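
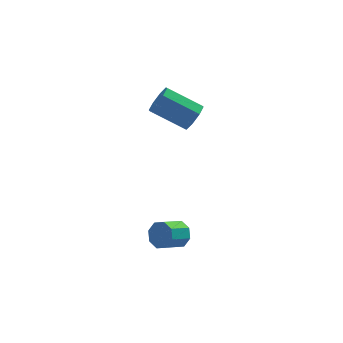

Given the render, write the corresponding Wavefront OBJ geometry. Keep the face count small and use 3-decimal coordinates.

v -2.587 -3.622 -2.473
v -2.352 -3.281 -1.788
v -3.338 -3.898 -1.143
v -3.573 -4.238 -1.827
v -2.762 -2.941 -2.09
v -3.748 -3.558 -1.445
v -3.069 -3 -2.616
v -4.055 -3.616 -1.971
v -3.094 -3.423 -3.058
v -4.081 -4.039 -2.413
v -2.822 -3.962 -3.157
v -3.808 -4.579 -2.512
v -2.412 -4.302 -2.855
v -3.398 -4.919 -2.21
v -2.105 -4.244 -2.329
v -3.091 -4.86 -1.684
v -2.079 -3.821 -1.887
v -3.066 -4.437 -1.242
v -0.799 1.795 1.821
v -0.317 1.845 2.567
v -2.039 2.636 3.626
v -2.521 2.585 2.879
v -0.283 2.415 2.196
v -2.005 3.206 3.255
v -0.552 2.622 1.605
v -2.273 3.413 2.664
v -0.965 2.344 1.141
v -2.687 3.135 2.199
v -1.281 1.744 1.074
v -3.003 2.535 2.133
v -1.315 1.174 1.445
v -3.037 1.965 2.504
v -1.047 0.967 2.036
v -2.768 1.758 3.095
v -0.633 1.245 2.501
v -2.355 2.036 3.559
f 2 1 5
f 2 5 3
f 3 5 6
f 3 6 4
f 5 1 7
f 5 7 6
f 6 7 8
f 6 8 4
f 7 1 9
f 7 9 8
f 8 9 10
f 8 10 4
f 9 1 11
f 9 11 10
f 10 11 12
f 10 12 4
f 11 1 13
f 11 13 12
f 12 13 14
f 12 14 4
f 13 1 15
f 13 15 14
f 14 15 16
f 14 16 4
f 15 1 17
f 15 17 16
f 16 17 18
f 16 18 4
f 17 1 2
f 17 2 18
f 18 2 3
f 18 3 4
f 20 19 23
f 20 23 21
f 21 23 24
f 21 24 22
f 23 19 25
f 23 25 24
f 24 25 26
f 24 26 22
f 25 19 27
f 25 27 26
f 26 27 28
f 26 28 22
f 27 19 29
f 27 29 28
f 28 29 30
f 28 30 22
f 29 19 31
f 29 31 30
f 30 31 32
f 30 32 22
f 31 19 33
f 31 33 32
f 32 33 34
f 32 34 22
f 33 19 35
f 33 35 34
f 34 35 36
f 34 36 22
f 35 19 20
f 35 20 36
f 36 20 21
f 36 21 22



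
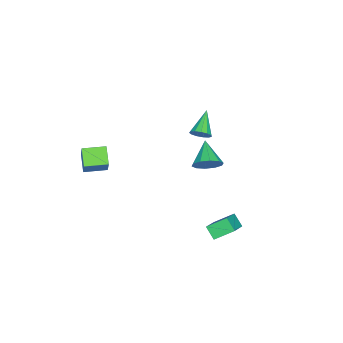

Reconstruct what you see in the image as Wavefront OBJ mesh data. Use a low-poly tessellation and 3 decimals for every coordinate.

v 1.707 2.618 -1.807
v 3.041 2.664 -0.982
v 1.256 3.595 -1.133
v 2.591 3.641 -0.308
v 2.049 3.179 -2.392
v 3.384 3.225 -1.567
v 1.599 4.156 -1.718
v 2.933 4.202 -0.893
v 3.305 -4.193 3.088
v 4.102 -3.778 4.351
v 2.691 -3.082 3.11
v 3.487 -2.666 4.373
v 4.113 -3.734 2.427
v 4.909 -3.318 3.69
v 3.498 -2.622 2.449
v 4.295 -2.207 3.712
v -2.608 0.248 1.33
v -2.277 0.402 1.844
v -3.992 0.092 2.27
v -2.402 0.706 1.711
v -2.592 0.865 1.457
v -2.787 0.829 1.163
v -2.926 0.608 0.922
v -2.963 0.273 0.811
v -2.888 -0.07 0.864
v -2.724 -0.312 1.066
v -2.523 -0.375 1.351
v -2.349 -0.241 1.63
v -2.257 0.048 1.814
v -2.043 0.88 -0.633
v -1.526 0.233 -0.336
v -3.317 0.26 0.233
v -1.492 0.649 0.013
v -1.668 1.153 0.115
v -1.987 1.553 -0.068
v -2.328 1.696 -0.467
v -2.56 1.528 -0.929
v -2.595 1.112 -1.278
v -2.418 0.607 -1.38
v -2.099 0.207 -1.197
v -1.758 0.064 -0.798
f 2 4 1
f 5 2 1
f 1 4 3
f 3 5 1
f 2 8 4
f 6 2 5
f 6 8 2
f 4 8 3
f 7 5 3
f 3 8 7
f 7 6 5
f 8 6 7
f 10 12 9
f 13 10 9
f 9 12 11
f 11 13 9
f 10 16 12
f 14 10 13
f 14 16 10
f 12 16 11
f 15 13 11
f 11 16 15
f 15 14 13
f 16 14 15
f 18 17 20
f 18 20 19
f 20 17 21
f 20 21 19
f 21 17 22
f 21 22 19
f 22 17 23
f 22 23 19
f 23 17 24
f 23 24 19
f 24 17 25
f 24 25 19
f 25 17 26
f 25 26 19
f 26 17 27
f 26 27 19
f 27 17 28
f 27 28 19
f 28 17 29
f 28 29 19
f 29 17 18
f 29 18 19
f 31 30 33
f 31 33 32
f 33 30 34
f 33 34 32
f 34 30 35
f 34 35 32
f 35 30 36
f 35 36 32
f 36 30 37
f 36 37 32
f 37 30 38
f 37 38 32
f 38 30 39
f 38 39 32
f 39 30 40
f 39 40 32
f 40 30 41
f 40 41 32
f 41 30 31
f 41 31 32



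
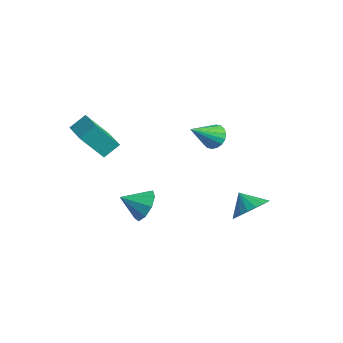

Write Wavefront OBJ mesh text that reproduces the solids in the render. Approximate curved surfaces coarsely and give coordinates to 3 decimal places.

v 2.273 -2.625 1.024
v 2.692 -3.303 0.472
v 1.607 -3.615 1.736
v 3.071 -3.176 1.002
v 3.075 -2.791 1.542
v 2.705 -2.328 1.84
v 2.132 -2.004 1.756
v 1.625 -1.97 1.329
v 1.421 -2.243 0.759
v 1.616 -2.694 0.313
v 2.118 -3.113 0.2
v -2.045 -2.513 2.74
v -2.587 -3.552 4.336
v -1.903 -1.639 3.358
v -2.445 -2.678 4.954
v -0.635 -2.902 2.966
v -1.177 -3.941 4.562
v -0.493 -2.028 3.584
v -1.035 -3.067 5.18
v -0.396 3.868 1.454
v 0.176 4.185 1.881
v -0.484 2.372 2.686
v -0.111 4.319 2.023
v -0.453 4.365 2.053
v -0.785 4.311 1.965
v -1.039 4.17 1.775
v -1.166 3.97 1.522
v -1.14 3.749 1.255
v -0.967 3.552 1.028
v -0.681 3.417 0.885
v -0.338 3.372 0.855
v -0.006 3.425 0.944
v 0.248 3.566 1.134
v 0.375 3.767 1.387
v 0.349 3.988 1.653
v 4.141 2.574 -0.763
v 4.671 3.21 -0.084
v 3.219 2.526 0.003
v 4.431 3.52 -0.354
v 4.133 3.643 -0.705
v 3.837 3.554 -1.067
v 3.601 3.271 -1.369
v 3.473 2.85 -1.551
v 3.476 2.375 -1.577
v 3.612 1.939 -1.441
v 3.852 1.629 -1.172
v 4.15 1.506 -0.821
v 4.446 1.595 -0.458
v 4.681 1.878 -0.156
v 4.81 2.298 0.025
v 4.806 2.774 0.051
f 2 1 4
f 2 4 3
f 4 1 5
f 4 5 3
f 5 1 6
f 5 6 3
f 6 1 7
f 6 7 3
f 7 1 8
f 7 8 3
f 8 1 9
f 8 9 3
f 9 1 10
f 9 10 3
f 10 1 11
f 10 11 3
f 11 1 2
f 11 2 3
f 13 15 12
f 16 13 12
f 12 15 14
f 14 16 12
f 13 19 15
f 17 13 16
f 17 19 13
f 15 19 14
f 18 16 14
f 14 19 18
f 18 17 16
f 19 17 18
f 21 20 23
f 21 23 22
f 23 20 24
f 23 24 22
f 24 20 25
f 24 25 22
f 25 20 26
f 25 26 22
f 26 20 27
f 26 27 22
f 27 20 28
f 27 28 22
f 28 20 29
f 28 29 22
f 29 20 30
f 29 30 22
f 30 20 31
f 30 31 22
f 31 20 32
f 31 32 22
f 32 20 33
f 32 33 22
f 33 20 34
f 33 34 22
f 34 20 35
f 34 35 22
f 35 20 21
f 35 21 22
f 37 36 39
f 37 39 38
f 39 36 40
f 39 40 38
f 40 36 41
f 40 41 38
f 41 36 42
f 41 42 38
f 42 36 43
f 42 43 38
f 43 36 44
f 43 44 38
f 44 36 45
f 44 45 38
f 45 36 46
f 45 46 38
f 46 36 47
f 46 47 38
f 47 36 48
f 47 48 38
f 48 36 49
f 48 49 38
f 49 36 50
f 49 50 38
f 50 36 51
f 50 51 38
f 51 36 37
f 51 37 38



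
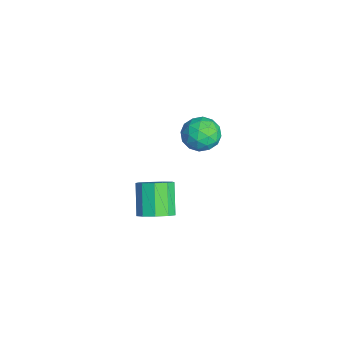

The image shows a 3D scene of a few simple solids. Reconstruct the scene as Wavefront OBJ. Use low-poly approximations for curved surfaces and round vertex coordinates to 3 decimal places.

v 0.707 0.593 3.056
v 1.109 1.241 2.653
v 1.931 0.139 3.547
v 2.333 0.787 3.144
v 1.82 0.95 3.818
v 1.063 1.231 3.514
v 1.977 0.149 2.686
v 1.22 0.43 2.382
v 1.894 0.966 2.425
v 1.797 1.461 3.124
v 1.243 -0.081 3.076
v 1.146 0.414 3.775
v 0.801 0.957 2.811
v 2.239 0.423 3.389
v 1.938 0.519 3.785
v 2.174 0.9 3.548
v 0.774 0.951 3.317
v 1.01 1.332 3.08
v 1.428 1.161 3.765
v 2.03 0.048 3.12
v 2.266 0.429 2.883
v 0.866 0.48 2.652
v 1.102 0.861 2.415
v 1.612 0.219 2.435
v 1.498 1.176 2.44
v 2.218 0.909 2.729
v 2.008 0.534 2.46
v 1.564 0.7 2.281
v 1.441 1.467 2.851
v 2.161 1.2 3.14
v 1.859 1.296 3.536
v 1.414 1.461 3.357
v 1.903 1.306 2.717
v 0.879 0.18 3.06
v 1.599 -0.087 3.349
v 1.626 -0.081 2.843
v 1.181 0.084 2.664
v 0.822 0.471 3.471
v 1.542 0.204 3.76
v 1.476 0.68 3.919
v 1.032 0.846 3.74
v 1.137 0.074 3.483
v 1.369 -1.115 -2.334
v 1.885 -0.684 -1.881
v 0.786 -0.554 -0.753
v 0.271 -0.985 -1.206
v 1.591 -0.346 -2.207
v 0.492 -0.216 -1.079
v 1.193 -0.368 -2.592
v 0.094 -0.238 -1.464
v 0.878 -0.739 -2.856
v -0.221 -0.609 -1.729
v 0.793 -1.286 -2.876
v -0.306 -1.156 -1.748
v 0.977 -1.753 -2.642
v -0.121 -1.623 -1.515
v 1.346 -1.922 -2.264
v 0.247 -1.792 -1.136
v 1.725 -1.713 -1.919
v 0.626 -1.583 -0.791
v 1.938 -1.224 -1.767
v 0.839 -1.094 -0.64
f 1 38 17
f 38 12 41
f 17 41 6
f 38 41 17
f 1 17 13
f 17 6 18
f 13 18 2
f 17 18 13
f 1 13 22
f 13 2 23
f 22 23 8
f 13 23 22
f 1 22 34
f 22 8 37
f 34 37 11
f 22 37 34
f 1 34 38
f 34 11 42
f 38 42 12
f 34 42 38
f 2 18 29
f 18 6 32
f 29 32 10
f 18 32 29
f 6 41 19
f 41 12 40
f 19 40 5
f 41 40 19
f 12 42 39
f 42 11 35
f 39 35 3
f 42 35 39
f 11 37 36
f 37 8 24
f 36 24 7
f 37 24 36
f 8 23 28
f 23 2 25
f 28 25 9
f 23 25 28
f 4 30 16
f 30 10 31
f 16 31 5
f 30 31 16
f 4 16 14
f 16 5 15
f 14 15 3
f 16 15 14
f 4 14 21
f 14 3 20
f 21 20 7
f 14 20 21
f 4 21 26
f 21 7 27
f 26 27 9
f 21 27 26
f 4 26 30
f 26 9 33
f 30 33 10
f 26 33 30
f 5 31 19
f 31 10 32
f 19 32 6
f 31 32 19
f 3 15 39
f 15 5 40
f 39 40 12
f 15 40 39
f 7 20 36
f 20 3 35
f 36 35 11
f 20 35 36
f 9 27 28
f 27 7 24
f 28 24 8
f 27 24 28
f 10 33 29
f 33 9 25
f 29 25 2
f 33 25 29
f 44 43 47
f 44 47 45
f 45 47 48
f 45 48 46
f 47 43 49
f 47 49 48
f 48 49 50
f 48 50 46
f 49 43 51
f 49 51 50
f 50 51 52
f 50 52 46
f 51 43 53
f 51 53 52
f 52 53 54
f 52 54 46
f 53 43 55
f 53 55 54
f 54 55 56
f 54 56 46
f 55 43 57
f 55 57 56
f 56 57 58
f 56 58 46
f 57 43 59
f 57 59 58
f 58 59 60
f 58 60 46
f 59 43 61
f 59 61 60
f 60 61 62
f 60 62 46
f 61 43 44
f 61 44 62
f 62 44 45
f 62 45 46



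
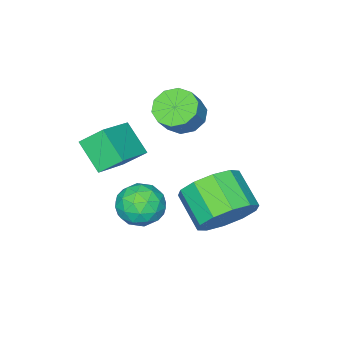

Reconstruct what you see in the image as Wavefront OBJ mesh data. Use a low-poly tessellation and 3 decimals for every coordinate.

v 0.841 -3.439 -0.259
v 2.248 -3.122 0.335
v 0.982 -2.449 -1.121
v 2.389 -2.133 -0.527
v 1.271 -4.087 -0.933
v 2.678 -3.771 -0.339
v 1.412 -3.098 -1.795
v 2.819 -2.781 -1.201
v -0.773 -2.501 -0.289
v -0.154 -2.644 -0.742
v 0.452 -2.482 0.037
v -0.167 -2.339 0.489
v -0.25 -2.172 -0.765
v 0.357 -2.01 0.014
v -0.546 -1.825 -0.607
v 0.061 -1.664 0.172
v -0.928 -1.737 -0.327
v -0.322 -1.576 0.452
v -1.251 -1.94 -0.033
v -0.645 -1.779 0.746
v -1.392 -2.358 0.163
v -0.786 -2.196 0.942
v -1.297 -2.83 0.186
v -0.69 -2.668 0.965
v -1.001 -3.176 0.028
v -0.394 -3.015 0.807
v -0.618 -3.264 -0.252
v -0.012 -3.103 0.527
v -0.295 -3.061 -0.546
v 0.311 -2.9 0.233
v 1.584 -1.341 -2.512
v 2.336 -1.775 -2.42
v 1.184 -2.245 -3.52
v 1.936 -2.679 -3.428
v 1.338 -2.703 -2.793
v 1.585 -2.144 -2.17
v 1.935 -1.876 -3.77
v 2.182 -1.317 -3.147
v 2.552 -2.106 -3.198
v 2.184 -2.617 -2.594
v 1.336 -1.403 -3.346
v 0.968 -1.914 -2.742
v 1.995 -1.479 -2.377
v 1.525 -2.541 -3.563
v 1.174 -2.555 -3.189
v 1.615 -2.81 -3.135
v 1.554 -1.695 -2.23
v 1.996 -1.951 -2.176
v 1.409 -2.496 -2.396
v 1.524 -2.069 -3.764
v 1.966 -2.325 -3.71
v 1.905 -1.21 -2.805
v 2.346 -1.465 -2.751
v 2.111 -1.524 -3.544
v 2.564 -1.928 -2.781
v 2.329 -2.46 -3.374
v 2.328 -1.988 -3.574
v 2.474 -1.659 -3.208
v 2.347 -2.229 -2.426
v 2.112 -2.76 -3.018
v 1.761 -2.774 -2.645
v 1.906 -2.445 -2.279
v 2.475 -2.423 -2.883
v 1.408 -1.26 -2.922
v 1.173 -1.791 -3.514
v 1.614 -1.575 -3.661
v 1.759 -1.246 -3.295
v 1.191 -1.56 -2.566
v 0.956 -2.092 -3.159
v 1.046 -2.361 -2.732
v 1.192 -2.032 -2.366
v 1.045 -1.597 -3.057
v 0.467 0.525 -2.953
v 1.318 0.662 -2.318
v 0.923 -0.528 -1.532
v 0.073 -0.665 -2.167
v 0.813 1.001 -2.059
v 0.418 -0.189 -1.273
v 0.176 1.158 -2.142
v -0.219 -0.032 -1.355
v -0.35 1.073 -2.534
v -0.745 -0.117 -1.747
v -0.563 0.779 -3.086
v -0.958 -0.411 -2.3
v -0.383 0.388 -3.588
v -0.778 -0.802 -2.802
v 0.122 0.049 -3.847
v -0.273 -1.141 -3.061
v 0.759 -0.108 -3.765
v 0.364 -1.298 -2.978
v 1.285 -0.023 -3.373
v 0.89 -1.213 -2.586
v 1.498 0.271 -2.82
v 1.103 -0.919 -2.034
f 2 4 1
f 5 2 1
f 1 4 3
f 3 5 1
f 2 8 4
f 6 2 5
f 6 8 2
f 4 8 3
f 7 5 3
f 3 8 7
f 7 6 5
f 8 6 7
f 10 9 13
f 10 13 11
f 11 13 14
f 11 14 12
f 13 9 15
f 13 15 14
f 14 15 16
f 14 16 12
f 15 9 17
f 15 17 16
f 16 17 18
f 16 18 12
f 17 9 19
f 17 19 18
f 18 19 20
f 18 20 12
f 19 9 21
f 19 21 20
f 20 21 22
f 20 22 12
f 21 9 23
f 21 23 22
f 22 23 24
f 22 24 12
f 23 9 25
f 23 25 24
f 24 25 26
f 24 26 12
f 25 9 27
f 25 27 26
f 26 27 28
f 26 28 12
f 27 9 29
f 27 29 28
f 28 29 30
f 28 30 12
f 29 9 10
f 29 10 30
f 30 10 11
f 30 11 12
f 31 68 47
f 68 42 71
f 47 71 36
f 68 71 47
f 31 47 43
f 47 36 48
f 43 48 32
f 47 48 43
f 31 43 52
f 43 32 53
f 52 53 38
f 43 53 52
f 31 52 64
f 52 38 67
f 64 67 41
f 52 67 64
f 31 64 68
f 64 41 72
f 68 72 42
f 64 72 68
f 32 48 59
f 48 36 62
f 59 62 40
f 48 62 59
f 36 71 49
f 71 42 70
f 49 70 35
f 71 70 49
f 42 72 69
f 72 41 65
f 69 65 33
f 72 65 69
f 41 67 66
f 67 38 54
f 66 54 37
f 67 54 66
f 38 53 58
f 53 32 55
f 58 55 39
f 53 55 58
f 34 60 46
f 60 40 61
f 46 61 35
f 60 61 46
f 34 46 44
f 46 35 45
f 44 45 33
f 46 45 44
f 34 44 51
f 44 33 50
f 51 50 37
f 44 50 51
f 34 51 56
f 51 37 57
f 56 57 39
f 51 57 56
f 34 56 60
f 56 39 63
f 60 63 40
f 56 63 60
f 35 61 49
f 61 40 62
f 49 62 36
f 61 62 49
f 33 45 69
f 45 35 70
f 69 70 42
f 45 70 69
f 37 50 66
f 50 33 65
f 66 65 41
f 50 65 66
f 39 57 58
f 57 37 54
f 58 54 38
f 57 54 58
f 40 63 59
f 63 39 55
f 59 55 32
f 63 55 59
f 74 73 77
f 74 77 75
f 75 77 78
f 75 78 76
f 77 73 79
f 77 79 78
f 78 79 80
f 78 80 76
f 79 73 81
f 79 81 80
f 80 81 82
f 80 82 76
f 81 73 83
f 81 83 82
f 82 83 84
f 82 84 76
f 83 73 85
f 83 85 84
f 84 85 86
f 84 86 76
f 85 73 87
f 85 87 86
f 86 87 88
f 86 88 76
f 87 73 89
f 87 89 88
f 88 89 90
f 88 90 76
f 89 73 91
f 89 91 90
f 90 91 92
f 90 92 76
f 91 73 93
f 91 93 92
f 92 93 94
f 92 94 76
f 93 73 74
f 93 74 94
f 94 74 75
f 94 75 76



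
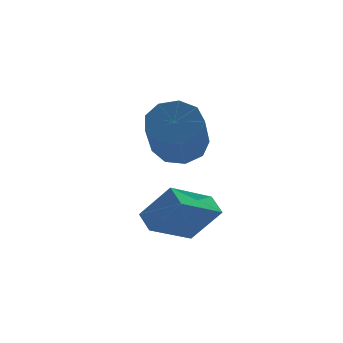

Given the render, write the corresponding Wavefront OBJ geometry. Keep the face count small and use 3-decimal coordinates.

v -2.639 4.014 -1.993
v -1.88 4.17 -1.515
v -2.482 2.682 -0.07
v -3.241 2.526 -0.547
v -2.336 4.546 -1.319
v -2.938 3.057 0.126
v -2.934 4.672 -1.438
v -3.536 3.184 0.007
v -3.394 4.491 -1.816
v -3.996 3.003 -0.371
v -3.5 4.086 -2.277
v -4.102 2.598 -0.832
v -3.204 3.648 -2.605
v -3.806 2.16 -1.16
v -2.643 3.381 -2.646
v -3.245 1.893 -1.201
v -2.08 3.41 -2.382
v -2.683 1.922 -0.937
v -1.779 3.722 -1.935
v -2.381 2.234 -0.49
v -4.501 0.707 -4.063
v -4.612 1.429 -3.714
v -3.07 1.306 -4.85
v -3.181 2.029 -4.501
v -3.679 0.271 -2.899
v -3.79 0.994 -2.55
v -2.248 0.871 -3.686
v -2.359 1.593 -3.337
f 2 1 5
f 2 5 3
f 3 5 6
f 3 6 4
f 5 1 7
f 5 7 6
f 6 7 8
f 6 8 4
f 7 1 9
f 7 9 8
f 8 9 10
f 8 10 4
f 9 1 11
f 9 11 10
f 10 11 12
f 10 12 4
f 11 1 13
f 11 13 12
f 12 13 14
f 12 14 4
f 13 1 15
f 13 15 14
f 14 15 16
f 14 16 4
f 15 1 17
f 15 17 16
f 16 17 18
f 16 18 4
f 17 1 19
f 17 19 18
f 18 19 20
f 18 20 4
f 19 1 2
f 19 2 20
f 20 2 3
f 20 3 4
f 22 24 21
f 25 22 21
f 21 24 23
f 23 25 21
f 22 28 24
f 26 22 25
f 26 28 22
f 24 28 23
f 27 25 23
f 23 28 27
f 27 26 25
f 28 26 27



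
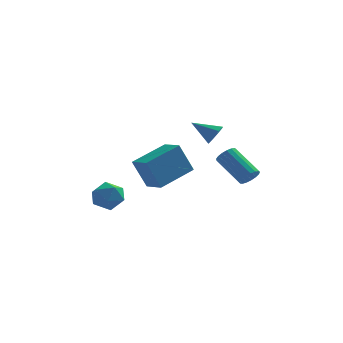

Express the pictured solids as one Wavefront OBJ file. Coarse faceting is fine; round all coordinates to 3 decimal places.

v 0.898 3.653 3.569
v 1.203 3.647 4.074
v -0.158 3.847 4.211
v 1.171 4.061 3.896
v 0.979 4.236 3.527
v 0.739 4.07 3.183
v 0.592 3.66 3.065
v 0.624 3.246 3.242
v 0.817 3.071 3.611
v 1.056 3.237 3.956
v -3.636 2.937 0.391
v -3.094 2.545 -0.101
v -4.046 1.755 0.881
v -3.504 1.363 0.389
v -3.231 1.823 1.024
v -2.977 2.554 0.721
v -4.163 1.746 0.059
v -3.909 2.477 -0.244
v -3.419 1.809 -0.306
v -2.843 1.857 0.29
v -4.297 2.443 0.49
v -3.721 2.491 1.086
v -1.977 2.754 0.791
v -2.595 2.661 2.232
v -0.691 4.031 1.426
v -1.309 3.937 2.866
v -1.291 1.943 1.034
v -1.909 1.849 2.474
v -0.005 3.219 1.668
v -0.623 3.126 3.109
v 2.433 2.534 1.533
v 2.846 2.744 1.79
v 1.78 3.597 2.804
v 1.367 3.386 2.547
v 2.8 2.909 1.603
v 1.734 3.762 2.616
v 2.67 2.988 1.4
v 1.604 3.841 2.413
v 2.486 2.963 1.227
v 1.42 3.816 2.241
v 2.289 2.84 1.125
v 1.224 3.692 2.138
v 2.126 2.646 1.116
v 1.06 3.499 2.129
v 2.033 2.426 1.203
v 0.967 3.279 2.216
v 2.031 2.232 1.365
v 0.965 3.084 2.378
v 2.122 2.106 1.566
v 1.056 2.959 2.579
v 2.283 2.078 1.759
v 1.218 2.931 2.773
v 2.479 2.155 1.901
v 1.414 3.008 2.914
v 2.665 2.318 1.958
v 1.599 3.171 2.972
v 2.797 2.531 1.918
v 1.731 3.384 2.932
f 2 1 4
f 2 4 3
f 4 1 5
f 4 5 3
f 5 1 6
f 5 6 3
f 6 1 7
f 6 7 3
f 7 1 8
f 7 8 3
f 8 1 9
f 8 9 3
f 9 1 10
f 9 10 3
f 10 1 2
f 10 2 3
f 11 22 16
f 11 16 12
f 11 12 18
f 11 18 21
f 11 21 22
f 12 16 20
f 16 22 15
f 22 21 13
f 21 18 17
f 18 12 19
f 14 20 15
f 14 15 13
f 14 13 17
f 14 17 19
f 14 19 20
f 15 20 16
f 13 15 22
f 17 13 21
f 19 17 18
f 20 19 12
f 24 26 23
f 27 24 23
f 23 26 25
f 25 27 23
f 24 30 26
f 28 24 27
f 28 30 24
f 26 30 25
f 29 27 25
f 25 30 29
f 29 28 27
f 30 28 29
f 32 31 35
f 32 35 33
f 33 35 36
f 33 36 34
f 35 31 37
f 35 37 36
f 36 37 38
f 36 38 34
f 37 31 39
f 37 39 38
f 38 39 40
f 38 40 34
f 39 31 41
f 39 41 40
f 40 41 42
f 40 42 34
f 41 31 43
f 41 43 42
f 42 43 44
f 42 44 34
f 43 31 45
f 43 45 44
f 44 45 46
f 44 46 34
f 45 31 47
f 45 47 46
f 46 47 48
f 46 48 34
f 47 31 49
f 47 49 48
f 48 49 50
f 48 50 34
f 49 31 51
f 49 51 50
f 50 51 52
f 50 52 34
f 51 31 53
f 51 53 52
f 52 53 54
f 52 54 34
f 53 31 55
f 53 55 54
f 54 55 56
f 54 56 34
f 55 31 57
f 55 57 56
f 56 57 58
f 56 58 34
f 57 31 32
f 57 32 58
f 58 32 33
f 58 33 34



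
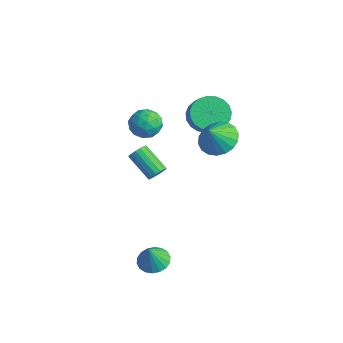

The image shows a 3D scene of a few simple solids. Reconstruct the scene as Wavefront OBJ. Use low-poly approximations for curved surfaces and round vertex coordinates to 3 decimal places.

v -0.854 -0.959 -1.117
v -0.554 -1.004 -0.682
v -1.887 -1.225 0.212
v -2.186 -1.181 -0.223
v -0.612 -0.737 -0.701
v -1.944 -0.958 0.193
v -0.734 -0.529 -0.832
v -2.067 -0.75 0.062
v -0.888 -0.436 -1.039
v -2.221 -0.657 -0.145
v -1.033 -0.484 -1.267
v -2.366 -0.705 -0.373
v -1.13 -0.659 -1.455
v -2.463 -0.88 -0.561
v -1.153 -0.915 -1.552
v -2.486 -1.136 -0.658
v -1.096 -1.182 -1.533
v -2.428 -1.403 -0.639
v -0.973 -1.39 -1.402
v -2.306 -1.611 -0.508
v -0.819 -1.483 -1.195
v -2.152 -1.704 -0.301
v -0.674 -1.435 -0.967
v -2.007 -1.656 -0.073
v -0.577 -1.26 -0.779
v -1.91 -1.481 0.115
v 2.462 -3.564 -3.713
v 3.103 -3.106 -3.66
v 2.658 -3.976 -2.527
v 2.847 -2.895 -3.544
v 2.514 -2.817 -3.461
v 2.171 -2.886 -3.429
v 1.886 -3.09 -3.452
v 1.714 -3.388 -3.527
v 1.691 -3.72 -3.639
v 1.82 -4.022 -3.765
v 2.077 -4.233 -3.881
v 2.409 -4.311 -3.964
v 2.752 -4.241 -3.996
v 3.038 -4.038 -3.973
v 3.209 -3.74 -3.898
v 3.233 -3.407 -3.786
v 1.442 0.843 2.164
v 2.444 0.955 2.106
v 1.578 0.157 3.176
v 2.319 1.304 2.36
v 2.021 1.562 2.575
v 1.608 1.678 2.709
v 1.162 1.628 2.735
v 0.771 1.423 2.648
v 0.514 1.103 2.465
v 0.44 0.732 2.223
v 0.565 0.382 1.969
v 0.864 0.124 1.754
v 1.277 0.009 1.62
v 1.723 0.059 1.594
v 2.113 0.264 1.681
v 2.371 0.584 1.863
v -1.774 2.572 0.877
v -1.119 3.26 0.532
v -0.332 2.935 1.377
v -0.986 2.248 1.723
v -1.335 3.48 0.817
v -0.548 3.155 1.663
v -1.626 3.543 1.113
v -0.839 3.219 1.958
v -1.943 3.439 1.368
v -1.156 3.114 2.213
v -2.231 3.184 1.538
v -1.444 2.86 2.383
v -2.439 2.824 1.594
v -1.652 2.5 2.439
v -2.533 2.42 1.526
v -1.746 2.096 2.371
v -2.495 2.043 1.346
v -1.708 1.718 2.191
v -2.332 1.757 1.084
v -1.545 1.432 1.93
v -2.073 1.612 0.788
v -1.286 1.287 1.633
v -1.762 1.633 0.506
v -0.975 1.308 1.352
v -1.453 1.817 0.289
v -0.666 1.492 1.134
v -1.2 2.131 0.173
v -0.412 1.806 1.019
v -1.045 2.521 0.179
v -0.258 2.197 1.025
v -1.017 2.921 0.306
v -0.23 2.596 1.152
v -3.432 0.165 0.804
v -2.843 0.43 1.406
v -2.677 -1.03 0.594
v -2.088 -0.765 1.196
v -2.902 -0.997 1.447
v -3.369 -0.258 1.577
v -2.151 -0.342 0.423
v -2.618 0.397 0.553
v -2.051 0.118 1.171
v -2.516 -0.287 1.804
v -3.004 -0.313 0.196
v -3.469 -0.718 0.829
v -3.204 0.402 1.124
v -2.316 -1.002 0.876
v -2.795 -1.139 1.024
v -2.449 -0.983 1.378
v -3.513 -0.002 1.224
v -3.167 0.154 1.578
v -3.201 -0.685 1.602
v -2.353 -0.754 0.422
v -2.007 -0.598 0.776
v -3.071 0.383 0.622
v -2.725 0.539 0.976
v -2.319 0.085 0.398
v -2.392 0.375 1.339
v -1.949 -0.328 1.215
v -1.986 -0.079 0.761
v -2.26 0.355 0.838
v -2.665 0.137 1.711
v -2.221 -0.566 1.587
v -2.7 -0.702 1.735
v -2.974 -0.268 1.812
v -2.2 -0.047 1.573
v -3.299 -0.034 0.413
v -2.855 -0.737 0.289
v -2.546 -0.332 0.188
v -2.82 0.102 0.265
v -3.571 -0.272 0.785
v -3.128 -0.975 0.661
v -3.26 -0.955 1.162
v -3.534 -0.521 1.239
v -3.32 -0.553 0.427
f 2 1 5
f 2 5 3
f 3 5 6
f 3 6 4
f 5 1 7
f 5 7 6
f 6 7 8
f 6 8 4
f 7 1 9
f 7 9 8
f 8 9 10
f 8 10 4
f 9 1 11
f 9 11 10
f 10 11 12
f 10 12 4
f 11 1 13
f 11 13 12
f 12 13 14
f 12 14 4
f 13 1 15
f 13 15 14
f 14 15 16
f 14 16 4
f 15 1 17
f 15 17 16
f 16 17 18
f 16 18 4
f 17 1 19
f 17 19 18
f 18 19 20
f 18 20 4
f 19 1 21
f 19 21 20
f 20 21 22
f 20 22 4
f 21 1 23
f 21 23 22
f 22 23 24
f 22 24 4
f 23 1 25
f 23 25 24
f 24 25 26
f 24 26 4
f 25 1 2
f 25 2 26
f 26 2 3
f 26 3 4
f 28 27 30
f 28 30 29
f 30 27 31
f 30 31 29
f 31 27 32
f 31 32 29
f 32 27 33
f 32 33 29
f 33 27 34
f 33 34 29
f 34 27 35
f 34 35 29
f 35 27 36
f 35 36 29
f 36 27 37
f 36 37 29
f 37 27 38
f 37 38 29
f 38 27 39
f 38 39 29
f 39 27 40
f 39 40 29
f 40 27 41
f 40 41 29
f 41 27 42
f 41 42 29
f 42 27 28
f 42 28 29
f 44 43 46
f 44 46 45
f 46 43 47
f 46 47 45
f 47 43 48
f 47 48 45
f 48 43 49
f 48 49 45
f 49 43 50
f 49 50 45
f 50 43 51
f 50 51 45
f 51 43 52
f 51 52 45
f 52 43 53
f 52 53 45
f 53 43 54
f 53 54 45
f 54 43 55
f 54 55 45
f 55 43 56
f 55 56 45
f 56 43 57
f 56 57 45
f 57 43 58
f 57 58 45
f 58 43 44
f 58 44 45
f 60 59 63
f 60 63 61
f 61 63 64
f 61 64 62
f 63 59 65
f 63 65 64
f 64 65 66
f 64 66 62
f 65 59 67
f 65 67 66
f 66 67 68
f 66 68 62
f 67 59 69
f 67 69 68
f 68 69 70
f 68 70 62
f 69 59 71
f 69 71 70
f 70 71 72
f 70 72 62
f 71 59 73
f 71 73 72
f 72 73 74
f 72 74 62
f 73 59 75
f 73 75 74
f 74 75 76
f 74 76 62
f 75 59 77
f 75 77 76
f 76 77 78
f 76 78 62
f 77 59 79
f 77 79 78
f 78 79 80
f 78 80 62
f 79 59 81
f 79 81 80
f 80 81 82
f 80 82 62
f 81 59 83
f 81 83 82
f 82 83 84
f 82 84 62
f 83 59 85
f 83 85 84
f 84 85 86
f 84 86 62
f 85 59 87
f 85 87 86
f 86 87 88
f 86 88 62
f 87 59 89
f 87 89 88
f 88 89 90
f 88 90 62
f 89 59 60
f 89 60 90
f 90 60 61
f 90 61 62
f 91 128 107
f 128 102 131
f 107 131 96
f 128 131 107
f 91 107 103
f 107 96 108
f 103 108 92
f 107 108 103
f 91 103 112
f 103 92 113
f 112 113 98
f 103 113 112
f 91 112 124
f 112 98 127
f 124 127 101
f 112 127 124
f 91 124 128
f 124 101 132
f 128 132 102
f 124 132 128
f 92 108 119
f 108 96 122
f 119 122 100
f 108 122 119
f 96 131 109
f 131 102 130
f 109 130 95
f 131 130 109
f 102 132 129
f 132 101 125
f 129 125 93
f 132 125 129
f 101 127 126
f 127 98 114
f 126 114 97
f 127 114 126
f 98 113 118
f 113 92 115
f 118 115 99
f 113 115 118
f 94 120 106
f 120 100 121
f 106 121 95
f 120 121 106
f 94 106 104
f 106 95 105
f 104 105 93
f 106 105 104
f 94 104 111
f 104 93 110
f 111 110 97
f 104 110 111
f 94 111 116
f 111 97 117
f 116 117 99
f 111 117 116
f 94 116 120
f 116 99 123
f 120 123 100
f 116 123 120
f 95 121 109
f 121 100 122
f 109 122 96
f 121 122 109
f 93 105 129
f 105 95 130
f 129 130 102
f 105 130 129
f 97 110 126
f 110 93 125
f 126 125 101
f 110 125 126
f 99 117 118
f 117 97 114
f 118 114 98
f 117 114 118
f 100 123 119
f 123 99 115
f 119 115 92
f 123 115 119



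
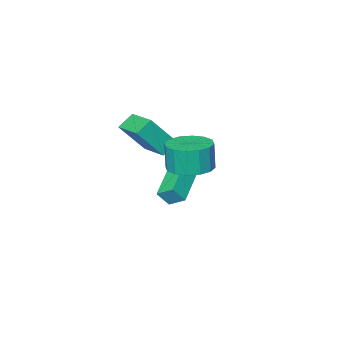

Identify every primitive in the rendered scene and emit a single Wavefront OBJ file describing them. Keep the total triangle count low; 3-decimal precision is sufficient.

v 1.532 2.951 1.374
v 2.558 2.647 1.375
v 2.514 2.504 2.767
v 1.488 2.809 2.766
v 2.572 3.197 1.432
v 2.528 3.054 2.824
v 2.307 3.682 1.474
v 2.263 3.539 2.865
v 1.835 3.971 1.488
v 1.791 3.828 2.88
v 1.282 3.987 1.472
v 1.238 3.844 2.864
v 0.795 3.725 1.43
v 0.751 3.583 2.822
v 0.506 3.256 1.373
v 0.462 3.113 2.765
v 0.492 2.706 1.316
v 0.448 2.563 2.708
v 0.757 2.221 1.275
v 0.713 2.078 2.666
v 1.229 1.932 1.26
v 1.185 1.789 2.652
v 1.782 1.916 1.276
v 1.738 1.773 2.668
v 2.269 2.177 1.318
v 2.225 2.035 2.71
v -1.47 -2.288 -2.074
v -1.8 -1.53 -1.566
v -1.967 -2.004 -2.82
v -2.297 -1.246 -2.312
v 0.117 -1.174 -2.708
v -0.213 -0.416 -2.2
v -0.38 -0.89 -3.454
v -0.71 -0.132 -2.946
v -0.621 -2.98 -0.755
v -1.446 -2.987 -0.173
v -0.387 -1.302 -0.406
v -1.212 -1.309 0.177
v 0.512 -3.471 0.843
v -0.313 -3.478 1.426
v 0.746 -1.793 1.193
v -0.079 -1.8 1.775
f 2 1 5
f 2 5 3
f 3 5 6
f 3 6 4
f 5 1 7
f 5 7 6
f 6 7 8
f 6 8 4
f 7 1 9
f 7 9 8
f 8 9 10
f 8 10 4
f 9 1 11
f 9 11 10
f 10 11 12
f 10 12 4
f 11 1 13
f 11 13 12
f 12 13 14
f 12 14 4
f 13 1 15
f 13 15 14
f 14 15 16
f 14 16 4
f 15 1 17
f 15 17 16
f 16 17 18
f 16 18 4
f 17 1 19
f 17 19 18
f 18 19 20
f 18 20 4
f 19 1 21
f 19 21 20
f 20 21 22
f 20 22 4
f 21 1 23
f 21 23 22
f 22 23 24
f 22 24 4
f 23 1 25
f 23 25 24
f 24 25 26
f 24 26 4
f 25 1 2
f 25 2 26
f 26 2 3
f 26 3 4
f 28 30 27
f 31 28 27
f 27 30 29
f 29 31 27
f 28 34 30
f 32 28 31
f 32 34 28
f 30 34 29
f 33 31 29
f 29 34 33
f 33 32 31
f 34 32 33
f 36 38 35
f 39 36 35
f 35 38 37
f 37 39 35
f 36 42 38
f 40 36 39
f 40 42 36
f 38 42 37
f 41 39 37
f 37 42 41
f 41 40 39
f 42 40 41



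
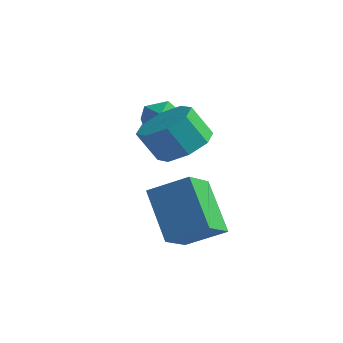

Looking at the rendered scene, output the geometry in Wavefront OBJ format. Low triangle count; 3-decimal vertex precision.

v 2.051 0.148 0.732
v 2.204 -1.106 1.484
v 3.239 0.713 1.432
v 3.392 -0.541 2.184
v 3.288 -0.599 -0.764
v 3.441 -1.853 -0.012
v 4.476 -0.034 -0.064
v 4.629 -1.288 0.688
v 2.235 0.921 2.603
v 3.139 0.815 3.042
v 2.568 0.473 4.135
v 1.665 0.579 3.697
v 2.856 1.53 3.117
v 2.285 1.188 4.211
v 2.209 1.888 2.892
v 1.638 1.546 3.986
v 1.578 1.68 2.497
v 1.007 1.338 3.591
v 1.332 1.027 2.165
v 0.761 0.685 3.258
v 1.615 0.312 2.089
v 1.044 -0.03 3.183
v 2.262 -0.046 2.314
v 1.691 -0.388 3.408
v 2.893 0.162 2.709
v 2.322 -0.18 3.803
v 0.343 3.295 2.833
v 0.876 2.702 2.893
v -0.576 2.438 2.527
v -0.043 1.845 2.587
v -0.28 2.238 3.241
v 0.288 2.767 3.431
v 0.012 2.373 1.989
v 0.58 2.902 2.179
v 0.671 2.132 2.371
v 0.491 2.049 3.145
v -0.191 3.091 2.275
v -0.371 3.008 3.049
f 2 4 1
f 5 2 1
f 1 4 3
f 3 5 1
f 2 8 4
f 6 2 5
f 6 8 2
f 4 8 3
f 7 5 3
f 3 8 7
f 7 6 5
f 8 6 7
f 10 9 13
f 10 13 11
f 11 13 14
f 11 14 12
f 13 9 15
f 13 15 14
f 14 15 16
f 14 16 12
f 15 9 17
f 15 17 16
f 16 17 18
f 16 18 12
f 17 9 19
f 17 19 18
f 18 19 20
f 18 20 12
f 19 9 21
f 19 21 20
f 20 21 22
f 20 22 12
f 21 9 23
f 21 23 22
f 22 23 24
f 22 24 12
f 23 9 25
f 23 25 24
f 24 25 26
f 24 26 12
f 25 9 10
f 25 10 26
f 26 10 11
f 26 11 12
f 27 38 32
f 27 32 28
f 27 28 34
f 27 34 37
f 27 37 38
f 28 32 36
f 32 38 31
f 38 37 29
f 37 34 33
f 34 28 35
f 30 36 31
f 30 31 29
f 30 29 33
f 30 33 35
f 30 35 36
f 31 36 32
f 29 31 38
f 33 29 37
f 35 33 34
f 36 35 28



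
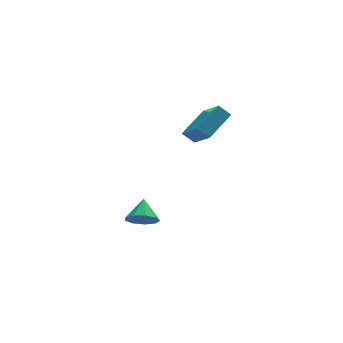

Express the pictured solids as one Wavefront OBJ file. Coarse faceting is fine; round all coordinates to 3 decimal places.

v 0.21 0.241 -3.774
v 1.131 -0.057 -3.831
v 0.63 1.379 -2.926
v 0.998 0.363 -4.327
v 0.496 0.725 -4.565
v -0.14 0.862 -4.433
v -0.612 0.708 -3.993
v -0.699 0.335 -3.45
v -0.361 -0.081 -3.06
v 0.244 -0.346 -3.003
v 0.834 -0.337 -3.308
v 2.694 1.017 2.22
v 3.015 -0.623 3.604
v 4.22 2.042 3.081
v 4.541 0.402 4.465
v 3.279 0.638 1.635
v 3.6 -1.002 3.019
v 4.805 1.663 2.496
v 5.126 0.023 3.88
f 2 1 4
f 2 4 3
f 4 1 5
f 4 5 3
f 5 1 6
f 5 6 3
f 6 1 7
f 6 7 3
f 7 1 8
f 7 8 3
f 8 1 9
f 8 9 3
f 9 1 10
f 9 10 3
f 10 1 11
f 10 11 3
f 11 1 2
f 11 2 3
f 13 15 12
f 16 13 12
f 12 15 14
f 14 16 12
f 13 19 15
f 17 13 16
f 17 19 13
f 15 19 14
f 18 16 14
f 14 19 18
f 18 17 16
f 19 17 18



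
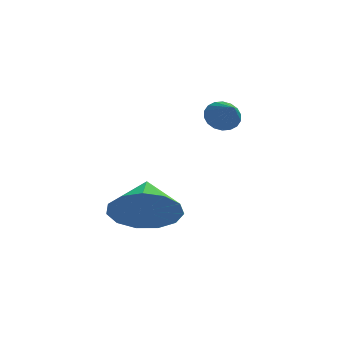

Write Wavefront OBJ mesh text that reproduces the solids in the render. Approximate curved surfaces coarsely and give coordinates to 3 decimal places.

v 0.942 -2.824 -0.425
v 1.997 -2.81 -0.529
v 0.998 -1.736 0.285
v 1.779 -2.498 -0.989
v 1.295 -2.29 -1.27
v 0.699 -2.251 -1.283
v 0.18 -2.394 -1.024
v -0.096 -2.673 -0.574
v -0.043 -3.001 -0.077
v 0.323 -3.271 0.31
v 0.885 -3.4 0.463
v 1.466 -3.346 0.334
v 1.881 -3.126 -0.035
v 3.177 0.899 1.896
v 3.59 0.781 1.522
v 3.463 0.101 2.464
v 3.705 0.938 1.685
v 3.715 1.087 1.89
v 3.618 1.199 2.096
v 3.434 1.252 2.262
v 3.199 1.234 2.357
v 2.96 1.15 2.36
v 2.764 1.017 2.271
v 2.649 0.86 2.108
v 2.639 0.71 1.903
v 2.735 0.599 1.697
v 2.919 0.546 1.53
v 3.154 0.563 1.436
v 3.393 0.647 1.433
f 2 1 4
f 2 4 3
f 4 1 5
f 4 5 3
f 5 1 6
f 5 6 3
f 6 1 7
f 6 7 3
f 7 1 8
f 7 8 3
f 8 1 9
f 8 9 3
f 9 1 10
f 9 10 3
f 10 1 11
f 10 11 3
f 11 1 12
f 11 12 3
f 12 1 13
f 12 13 3
f 13 1 2
f 13 2 3
f 15 14 17
f 15 17 16
f 17 14 18
f 17 18 16
f 18 14 19
f 18 19 16
f 19 14 20
f 19 20 16
f 20 14 21
f 20 21 16
f 21 14 22
f 21 22 16
f 22 14 23
f 22 23 16
f 23 14 24
f 23 24 16
f 24 14 25
f 24 25 16
f 25 14 26
f 25 26 16
f 26 14 27
f 26 27 16
f 27 14 28
f 27 28 16
f 28 14 29
f 28 29 16
f 29 14 15
f 29 15 16



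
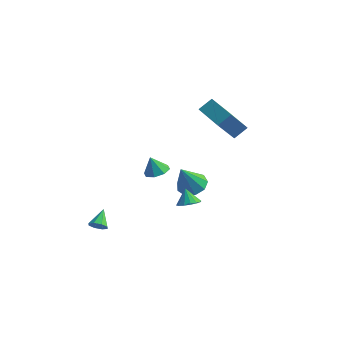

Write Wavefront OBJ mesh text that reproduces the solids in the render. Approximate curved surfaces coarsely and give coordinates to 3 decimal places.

v 2.218 2.242 2.364
v 1.866 0.968 4.021
v 0.352 3.119 2.641
v -0 1.844 4.298
v 2.66 2.976 3.022
v 2.308 1.701 4.679
v 0.794 3.852 3.299
v 0.442 2.578 4.956
v -2.89 1.759 -2.133
v -2.146 1.436 -1.915
v -3.29 1.621 -0.967
v -2.166 2.075 -1.846
v -2.61 2.529 -1.945
v -3.218 2.532 -2.154
v -3.634 2.082 -2.35
v -3.614 1.444 -2.419
v -3.169 0.989 -2.32
v -2.561 0.986 -2.111
v -0.04 0.865 -3.418
v 0.634 0.724 -3.072
v -0.48 1.155 -2.442
v 0.651 1.107 -3.179
v 0.483 1.426 -3.349
v 0.175 1.595 -3.538
v -0.19 1.568 -3.695
v -0.515 1.352 -3.778
v -0.713 1.006 -3.764
v -0.73 0.623 -3.658
v -0.562 0.304 -3.488
v -0.254 0.135 -3.298
v 0.111 0.162 -3.142
v 0.436 0.378 -3.059
v -2.953 -4.345 -3.443
v -2.513 -4.017 -3.71
v -3.267 -3.315 -2.697
v -2.923 -3.981 -3.932
v -3.35 -4.158 -3.868
v -3.545 -4.444 -3.555
v -3.393 -4.672 -3.176
v -2.984 -4.709 -2.955
v -2.557 -4.532 -3.019
v -2.362 -4.245 -3.332
v -1.926 4.209 -4.395
v -1.064 4.651 -4.079
v -2.094 3.171 -2.485
v -1.611 5.049 -3.911
v -2.307 5.054 -3.969
v -2.824 4.663 -4.227
v -2.921 4.06 -4.563
v -2.553 3.526 -4.821
v -1.892 3.312 -4.879
v -1.247 3.517 -4.711
v -0.919 4.046 -4.395
f 2 4 1
f 5 2 1
f 1 4 3
f 3 5 1
f 2 8 4
f 6 2 5
f 6 8 2
f 4 8 3
f 7 5 3
f 3 8 7
f 7 6 5
f 8 6 7
f 10 9 12
f 10 12 11
f 12 9 13
f 12 13 11
f 13 9 14
f 13 14 11
f 14 9 15
f 14 15 11
f 15 9 16
f 15 16 11
f 16 9 17
f 16 17 11
f 17 9 18
f 17 18 11
f 18 9 10
f 18 10 11
f 20 19 22
f 20 22 21
f 22 19 23
f 22 23 21
f 23 19 24
f 23 24 21
f 24 19 25
f 24 25 21
f 25 19 26
f 25 26 21
f 26 19 27
f 26 27 21
f 27 19 28
f 27 28 21
f 28 19 29
f 28 29 21
f 29 19 30
f 29 30 21
f 30 19 31
f 30 31 21
f 31 19 32
f 31 32 21
f 32 19 20
f 32 20 21
f 34 33 36
f 34 36 35
f 36 33 37
f 36 37 35
f 37 33 38
f 37 38 35
f 38 33 39
f 38 39 35
f 39 33 40
f 39 40 35
f 40 33 41
f 40 41 35
f 41 33 42
f 41 42 35
f 42 33 34
f 42 34 35
f 44 43 46
f 44 46 45
f 46 43 47
f 46 47 45
f 47 43 48
f 47 48 45
f 48 43 49
f 48 49 45
f 49 43 50
f 49 50 45
f 50 43 51
f 50 51 45
f 51 43 52
f 51 52 45
f 52 43 53
f 52 53 45
f 53 43 44
f 53 44 45



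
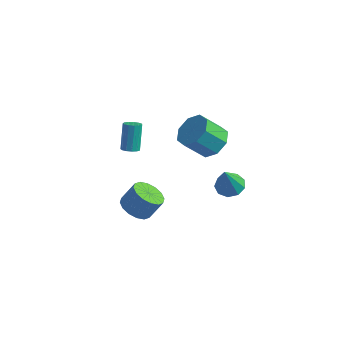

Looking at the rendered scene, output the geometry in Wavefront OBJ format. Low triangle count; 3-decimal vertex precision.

v 1.203 3.979 -3.327
v 2.072 4.108 -3.291
v 1.237 3.241 -1.533
v 1.783 4.594 -3.085
v 1.223 4.793 -2.992
v 0.653 4.611 -3.056
v 0.34 4.133 -3.247
v 0.431 3.583 -3.475
v 0.883 3.219 -3.634
v 1.484 3.21 -3.649
v 1.954 3.562 -3.513
v -0.516 -3.272 -0.111
v 0.155 -2.84 -0.627
v 0.707 -2.357 0.495
v 0.036 -2.788 1.011
v -0.208 -2.511 -0.59
v 0.344 -2.028 0.532
v -0.654 -2.386 -0.425
v -0.102 -1.902 0.697
v -1.063 -2.497 -0.175
v -0.511 -2.014 0.946
v -1.325 -2.817 0.091
v -0.773 -2.334 1.213
v -1.371 -3.258 0.304
v -0.819 -2.775 1.425
v -1.187 -3.703 0.405
v -0.635 -3.22 1.527
v -0.824 -4.032 0.368
v -0.272 -3.549 1.49
v -0.378 -4.158 0.203
v 0.174 -3.674 1.325
v 0.031 -4.046 -0.046
v 0.583 -3.563 1.075
v 0.293 -3.726 -0.313
v 0.845 -3.243 0.809
v 0.339 -3.285 -0.525
v 0.891 -2.802 0.596
v 1.646 1.116 2.978
v 2.255 1.623 3.712
v 1.423 0.85 4.936
v 0.814 0.344 4.202
v 1.574 2.049 3.517
v 0.742 1.276 4.742
v 0.935 1.929 3.007
v 0.103 1.156 4.232
v 0.712 1.332 2.48
v -0.12 0.56 3.704
v 1.037 0.61 2.244
v 0.205 -0.163 3.468
v 1.718 0.184 2.438
v 0.886 -0.589 3.663
v 2.357 0.304 2.948
v 1.525 -0.469 4.173
v 2.58 0.9 3.476
v 1.748 0.128 4.7
v -2.042 -1.196 2.475
v -1.682 -0.838 2.363
v -1.978 -0.086 3.813
v -2.338 -0.444 3.925
v -1.936 -0.735 2.258
v -2.231 0.016 3.708
v -2.223 -0.779 2.222
v -2.519 -0.027 3.672
v -2.453 -0.955 2.266
v -2.749 -0.203 3.717
v -2.553 -1.207 2.377
v -2.848 -0.456 3.827
v -2.49 -1.456 2.518
v -2.786 -0.705 3.969
v -2.286 -1.622 2.646
v -2.581 -0.871 4.097
v -2.004 -1.653 2.72
v -2.299 -0.901 4.17
v -1.734 -1.538 2.715
v -2.029 -0.787 4.166
v -1.562 -1.315 2.635
v -1.858 -0.564 4.085
v -1.543 -1.054 2.503
v -1.838 -0.303 3.954
f 2 1 4
f 2 4 3
f 4 1 5
f 4 5 3
f 5 1 6
f 5 6 3
f 6 1 7
f 6 7 3
f 7 1 8
f 7 8 3
f 8 1 9
f 8 9 3
f 9 1 10
f 9 10 3
f 10 1 11
f 10 11 3
f 11 1 2
f 11 2 3
f 13 12 16
f 13 16 14
f 14 16 17
f 14 17 15
f 16 12 18
f 16 18 17
f 17 18 19
f 17 19 15
f 18 12 20
f 18 20 19
f 19 20 21
f 19 21 15
f 20 12 22
f 20 22 21
f 21 22 23
f 21 23 15
f 22 12 24
f 22 24 23
f 23 24 25
f 23 25 15
f 24 12 26
f 24 26 25
f 25 26 27
f 25 27 15
f 26 12 28
f 26 28 27
f 27 28 29
f 27 29 15
f 28 12 30
f 28 30 29
f 29 30 31
f 29 31 15
f 30 12 32
f 30 32 31
f 31 32 33
f 31 33 15
f 32 12 34
f 32 34 33
f 33 34 35
f 33 35 15
f 34 12 36
f 34 36 35
f 35 36 37
f 35 37 15
f 36 12 13
f 36 13 37
f 37 13 14
f 37 14 15
f 39 38 42
f 39 42 40
f 40 42 43
f 40 43 41
f 42 38 44
f 42 44 43
f 43 44 45
f 43 45 41
f 44 38 46
f 44 46 45
f 45 46 47
f 45 47 41
f 46 38 48
f 46 48 47
f 47 48 49
f 47 49 41
f 48 38 50
f 48 50 49
f 49 50 51
f 49 51 41
f 50 38 52
f 50 52 51
f 51 52 53
f 51 53 41
f 52 38 54
f 52 54 53
f 53 54 55
f 53 55 41
f 54 38 39
f 54 39 55
f 55 39 40
f 55 40 41
f 57 56 60
f 57 60 58
f 58 60 61
f 58 61 59
f 60 56 62
f 60 62 61
f 61 62 63
f 61 63 59
f 62 56 64
f 62 64 63
f 63 64 65
f 63 65 59
f 64 56 66
f 64 66 65
f 65 66 67
f 65 67 59
f 66 56 68
f 66 68 67
f 67 68 69
f 67 69 59
f 68 56 70
f 68 70 69
f 69 70 71
f 69 71 59
f 70 56 72
f 70 72 71
f 71 72 73
f 71 73 59
f 72 56 74
f 72 74 73
f 73 74 75
f 73 75 59
f 74 56 76
f 74 76 75
f 75 76 77
f 75 77 59
f 76 56 78
f 76 78 77
f 77 78 79
f 77 79 59
f 78 56 57
f 78 57 79
f 79 57 58
f 79 58 59



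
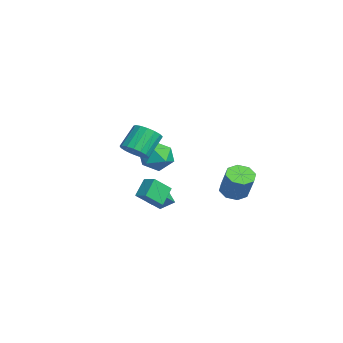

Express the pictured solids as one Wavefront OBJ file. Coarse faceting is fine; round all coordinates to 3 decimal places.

v -2.219 -2.78 -2.534
v -2.075 -1.932 -2.005
v -3.491 -1.799 -3.759
v -3.347 -0.951 -3.23
v -1.433 -2.529 -3.15
v -1.289 -1.681 -2.621
v -2.705 -1.548 -4.375
v -2.561 -0.7 -3.846
v 3.885 -4.264 3.164
v 4.298 -4.731 3.771
v 3.608 -3.843 4.923
v 3.195 -3.376 4.316
v 4.561 -4.419 3.688
v 3.871 -3.532 4.841
v 4.67 -4.072 3.486
v 3.98 -3.184 4.638
v 4.599 -3.769 3.21
v 3.909 -2.881 4.362
v 4.364 -3.579 2.923
v 3.674 -2.691 4.075
v 4.02 -3.546 2.691
v 3.33 -2.658 3.844
v 3.644 -3.677 2.568
v 2.954 -2.79 3.72
v 3.324 -3.943 2.581
v 2.634 -3.056 3.734
v 3.132 -4.283 2.728
v 2.442 -3.395 3.88
v 3.113 -4.618 2.974
v 2.423 -3.73 4.127
v 3.271 -4.872 3.264
v 2.581 -3.984 4.417
v 3.569 -4.986 3.531
v 2.879 -4.099 4.684
v 3.94 -4.936 3.714
v 3.25 -4.048 4.866
v 2.717 1.476 -0.734
v 3.468 1.481 -1.154
v 4.333 1.629 0.394
v 3.583 1.624 0.814
v 3.22 2.086 -1.074
v 4.085 2.234 0.475
v 2.678 2.333 -0.794
v 3.543 2.481 0.754
v 2.159 2.078 -0.48
v 3.024 2.226 1.069
v 1.967 1.471 -0.314
v 2.832 1.619 1.234
v 2.215 0.866 -0.395
v 3.08 1.014 1.154
v 2.757 0.619 -0.674
v 3.622 0.767 0.874
v 3.276 0.874 -0.989
v 4.141 1.022 0.56
v 1.477 -3.779 -1.204
v 0.754 -3.139 -0.318
v 1.232 -2.78 -2.124
v 0.51 -2.14 -1.238
v 2.21 -3.34 -0.922
v 1.488 -2.7 -0.036
v 1.966 -2.341 -1.842
v 1.243 -1.701 -0.956
v -3.749 -0.932 -0.044
v -2.804 -0.697 -0.649
v -3.176 -2.683 0.169
v -2.231 -2.448 -0.436
v -2.373 -1.992 0.606
v -2.727 -0.91 0.474
v -3.253 -2.47 -0.954
v -3.607 -1.388 -1.086
v -2.498 -1.648 -1.212
v -1.954 -1.352 -0.247
v -4.026 -2.028 -0.233
v -3.482 -1.732 0.732
f 2 4 1
f 5 2 1
f 1 4 3
f 3 5 1
f 2 8 4
f 6 2 5
f 6 8 2
f 4 8 3
f 7 5 3
f 3 8 7
f 7 6 5
f 8 6 7
f 10 9 13
f 10 13 11
f 11 13 14
f 11 14 12
f 13 9 15
f 13 15 14
f 14 15 16
f 14 16 12
f 15 9 17
f 15 17 16
f 16 17 18
f 16 18 12
f 17 9 19
f 17 19 18
f 18 19 20
f 18 20 12
f 19 9 21
f 19 21 20
f 20 21 22
f 20 22 12
f 21 9 23
f 21 23 22
f 22 23 24
f 22 24 12
f 23 9 25
f 23 25 24
f 24 25 26
f 24 26 12
f 25 9 27
f 25 27 26
f 26 27 28
f 26 28 12
f 27 9 29
f 27 29 28
f 28 29 30
f 28 30 12
f 29 9 31
f 29 31 30
f 30 31 32
f 30 32 12
f 31 9 33
f 31 33 32
f 32 33 34
f 32 34 12
f 33 9 35
f 33 35 34
f 34 35 36
f 34 36 12
f 35 9 10
f 35 10 36
f 36 10 11
f 36 11 12
f 38 37 41
f 38 41 39
f 39 41 42
f 39 42 40
f 41 37 43
f 41 43 42
f 42 43 44
f 42 44 40
f 43 37 45
f 43 45 44
f 44 45 46
f 44 46 40
f 45 37 47
f 45 47 46
f 46 47 48
f 46 48 40
f 47 37 49
f 47 49 48
f 48 49 50
f 48 50 40
f 49 37 51
f 49 51 50
f 50 51 52
f 50 52 40
f 51 37 53
f 51 53 52
f 52 53 54
f 52 54 40
f 53 37 38
f 53 38 54
f 54 38 39
f 54 39 40
f 56 58 55
f 59 56 55
f 55 58 57
f 57 59 55
f 56 62 58
f 60 56 59
f 60 62 56
f 58 62 57
f 61 59 57
f 57 62 61
f 61 60 59
f 62 60 61
f 63 74 68
f 63 68 64
f 63 64 70
f 63 70 73
f 63 73 74
f 64 68 72
f 68 74 67
f 74 73 65
f 73 70 69
f 70 64 71
f 66 72 67
f 66 67 65
f 66 65 69
f 66 69 71
f 66 71 72
f 67 72 68
f 65 67 74
f 69 65 73
f 71 69 70
f 72 71 64



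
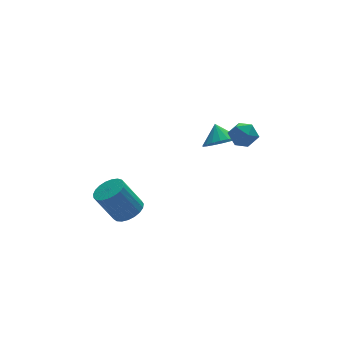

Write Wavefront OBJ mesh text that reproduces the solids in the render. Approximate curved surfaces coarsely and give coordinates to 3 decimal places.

v -2.048 1.445 -1.879
v -1.305 1.215 -1.427
v -2.229 1.524 0.251
v -2.972 1.755 -0.201
v -1.259 1.584 -1.47
v -2.182 1.893 0.208
v -1.349 1.929 -1.583
v -2.273 2.238 0.095
v -1.56 2.19 -1.747
v -2.484 2.499 -0.07
v -1.856 2.323 -1.935
v -2.78 2.632 -0.257
v -2.185 2.304 -2.112
v -3.108 2.613 -0.435
v -2.49 2.136 -2.249
v -3.414 2.446 -0.572
v -2.719 1.85 -2.323
v -3.643 2.159 -0.645
v -2.832 1.493 -2.319
v -3.755 1.802 -0.641
v -2.809 1.128 -2.239
v -3.733 1.437 -0.562
v -2.655 0.818 -2.097
v -3.579 1.127 -0.42
v -2.396 0.616 -1.918
v -3.32 0.925 -0.24
v -2.077 0.558 -1.731
v -3 0.867 -0.053
v -1.752 0.653 -1.57
v -2.676 0.963 0.108
v -1.479 0.886 -1.463
v -2.403 1.195 0.215
v 3.629 2.567 0.995
v 4.118 1.895 1.603
v 3.631 3.373 1.885
v 4.463 2.118 1.4
v 4.642 2.43 1.116
v 4.621 2.77 0.809
v 4.403 3.069 0.538
v 4.032 3.269 0.358
v 3.581 3.33 0.305
v 3.139 3.24 0.388
v 2.795 3.017 0.591
v 2.615 2.704 0.874
v 2.636 2.365 1.182
v 2.854 2.065 1.452
v 3.225 1.866 1.632
v 3.676 1.805 1.686
v 2.682 -0.752 3.452
v 2.971 -0.341 2.777
v 3.829 -0.459 4.123
v 4.118 -0.048 3.448
v 3.473 0.266 3.888
v 2.764 0.085 3.473
v 4.036 -0.885 3.427
v 3.327 -1.066 3.012
v 3.808 -0.423 2.762
v 3.46 0.288 3.047
v 3.34 -1.088 3.853
v 2.992 -0.377 4.138
f 2 1 5
f 2 5 3
f 3 5 6
f 3 6 4
f 5 1 7
f 5 7 6
f 6 7 8
f 6 8 4
f 7 1 9
f 7 9 8
f 8 9 10
f 8 10 4
f 9 1 11
f 9 11 10
f 10 11 12
f 10 12 4
f 11 1 13
f 11 13 12
f 12 13 14
f 12 14 4
f 13 1 15
f 13 15 14
f 14 15 16
f 14 16 4
f 15 1 17
f 15 17 16
f 16 17 18
f 16 18 4
f 17 1 19
f 17 19 18
f 18 19 20
f 18 20 4
f 19 1 21
f 19 21 20
f 20 21 22
f 20 22 4
f 21 1 23
f 21 23 22
f 22 23 24
f 22 24 4
f 23 1 25
f 23 25 24
f 24 25 26
f 24 26 4
f 25 1 27
f 25 27 26
f 26 27 28
f 26 28 4
f 27 1 29
f 27 29 28
f 28 29 30
f 28 30 4
f 29 1 31
f 29 31 30
f 30 31 32
f 30 32 4
f 31 1 2
f 31 2 32
f 32 2 3
f 32 3 4
f 34 33 36
f 34 36 35
f 36 33 37
f 36 37 35
f 37 33 38
f 37 38 35
f 38 33 39
f 38 39 35
f 39 33 40
f 39 40 35
f 40 33 41
f 40 41 35
f 41 33 42
f 41 42 35
f 42 33 43
f 42 43 35
f 43 33 44
f 43 44 35
f 44 33 45
f 44 45 35
f 45 33 46
f 45 46 35
f 46 33 47
f 46 47 35
f 47 33 48
f 47 48 35
f 48 33 34
f 48 34 35
f 49 60 54
f 49 54 50
f 49 50 56
f 49 56 59
f 49 59 60
f 50 54 58
f 54 60 53
f 60 59 51
f 59 56 55
f 56 50 57
f 52 58 53
f 52 53 51
f 52 51 55
f 52 55 57
f 52 57 58
f 53 58 54
f 51 53 60
f 55 51 59
f 57 55 56
f 58 57 50



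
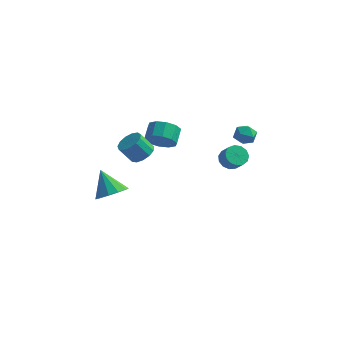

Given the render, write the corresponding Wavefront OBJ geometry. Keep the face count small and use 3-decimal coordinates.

v 1.728 3.574 -2.175
v 2.422 3.784 -2.428
v 2.238 2.616 -1.572
v 2.932 2.826 -1.825
v 2.563 3.26 -1.311
v 2.248 3.853 -1.683
v 2.412 2.547 -2.317
v 2.097 3.14 -2.689
v 2.844 3.15 -2.516
v 2.938 3.59 -1.894
v 1.722 2.81 -2.106
v 1.816 3.25 -1.484
v -2.77 2.968 -3.612
v -1.945 3.32 -4.078
v -2.026 4.283 -3.493
v -2.85 3.932 -3.028
v -2.443 3.484 -4.417
v -2.523 4.448 -3.832
v -3.065 3.451 -4.449
v -3.146 4.415 -3.864
v -3.575 3.234 -4.161
v -3.656 4.197 -3.576
v -3.777 2.915 -3.664
v -3.858 3.879 -3.079
v -3.594 2.617 -3.147
v -3.675 3.58 -2.562
v -3.097 2.452 -2.808
v -3.177 3.416 -2.223
v -2.474 2.485 -2.776
v -2.555 3.449 -2.191
v -1.964 2.703 -3.064
v -2.045 3.666 -2.479
v -1.762 3.021 -3.561
v -1.843 3.985 -2.976
v -2.894 0.244 -2.85
v -2.328 0.628 -2.38
v -3.04 0.381 -1.32
v -3.606 -0.004 -1.79
v -2.636 0.956 -2.51
v -3.348 0.708 -1.451
v -3.025 1.057 -2.748
v -3.737 0.809 -1.689
v -3.373 0.9 -3.018
v -4.085 0.653 -1.959
v -3.569 0.535 -3.235
v -4.281 0.287 -2.176
v -3.55 0.077 -3.33
v -4.262 -0.17 -2.27
v -3.323 -0.328 -3.272
v -4.035 -0.575 -2.212
v -2.96 -0.551 -3.08
v -3.672 -0.798 -2.02
v -2.576 -0.522 -2.815
v -3.288 -0.769 -1.755
v -2.293 -0.25 -2.561
v -3.004 -0.497 -1.502
v -2.2 0.179 -2.399
v -2.912 -0.069 -1.339
v -3.108 -4.154 -3.269
v -2.279 -4.153 -2.71
v -4.012 -3.506 -1.931
v -2.299 -3.651 -2.967
v -2.576 -3.309 -3.319
v -3.022 -3.236 -3.655
v -3.495 -3.454 -3.869
v -3.846 -3.894 -3.893
v -3.962 -4.417 -3.718
v -3.808 -4.857 -3.401
v -3.431 -5.073 -3.042
v -2.952 -4.998 -2.755
v -2.523 -4.655 -2.632
v 1.43 3.235 -4.38
v 1.888 2.924 -4.886
v 2.448 2.513 -4.126
v 1.99 2.825 -3.62
v 2.048 3.305 -4.798
v 2.609 2.894 -4.038
v 2.013 3.664 -4.578
v 2.573 3.253 -3.818
v 1.792 3.887 -4.295
v 2.352 3.476 -3.535
v 1.456 3.903 -4.039
v 2.016 3.492 -3.279
v 1.112 3.707 -3.891
v 1.672 3.296 -3.131
v 0.869 3.361 -3.899
v 1.429 2.951 -3.138
v 0.804 2.976 -4.059
v 1.364 2.565 -3.299
v 0.938 2.673 -4.321
v 1.498 2.262 -3.561
v 1.228 2.548 -4.602
v 1.788 2.137 -3.842
v 1.582 2.642 -4.813
v 2.142 2.231 -4.052
f 1 12 6
f 1 6 2
f 1 2 8
f 1 8 11
f 1 11 12
f 2 6 10
f 6 12 5
f 12 11 3
f 11 8 7
f 8 2 9
f 4 10 5
f 4 5 3
f 4 3 7
f 4 7 9
f 4 9 10
f 5 10 6
f 3 5 12
f 7 3 11
f 9 7 8
f 10 9 2
f 14 13 17
f 14 17 15
f 15 17 18
f 15 18 16
f 17 13 19
f 17 19 18
f 18 19 20
f 18 20 16
f 19 13 21
f 19 21 20
f 20 21 22
f 20 22 16
f 21 13 23
f 21 23 22
f 22 23 24
f 22 24 16
f 23 13 25
f 23 25 24
f 24 25 26
f 24 26 16
f 25 13 27
f 25 27 26
f 26 27 28
f 26 28 16
f 27 13 29
f 27 29 28
f 28 29 30
f 28 30 16
f 29 13 31
f 29 31 30
f 30 31 32
f 30 32 16
f 31 13 33
f 31 33 32
f 32 33 34
f 32 34 16
f 33 13 14
f 33 14 34
f 34 14 15
f 34 15 16
f 36 35 39
f 36 39 37
f 37 39 40
f 37 40 38
f 39 35 41
f 39 41 40
f 40 41 42
f 40 42 38
f 41 35 43
f 41 43 42
f 42 43 44
f 42 44 38
f 43 35 45
f 43 45 44
f 44 45 46
f 44 46 38
f 45 35 47
f 45 47 46
f 46 47 48
f 46 48 38
f 47 35 49
f 47 49 48
f 48 49 50
f 48 50 38
f 49 35 51
f 49 51 50
f 50 51 52
f 50 52 38
f 51 35 53
f 51 53 52
f 52 53 54
f 52 54 38
f 53 35 55
f 53 55 54
f 54 55 56
f 54 56 38
f 55 35 57
f 55 57 56
f 56 57 58
f 56 58 38
f 57 35 36
f 57 36 58
f 58 36 37
f 58 37 38
f 60 59 62
f 60 62 61
f 62 59 63
f 62 63 61
f 63 59 64
f 63 64 61
f 64 59 65
f 64 65 61
f 65 59 66
f 65 66 61
f 66 59 67
f 66 67 61
f 67 59 68
f 67 68 61
f 68 59 69
f 68 69 61
f 69 59 70
f 69 70 61
f 70 59 71
f 70 71 61
f 71 59 60
f 71 60 61
f 73 72 76
f 73 76 74
f 74 76 77
f 74 77 75
f 76 72 78
f 76 78 77
f 77 78 79
f 77 79 75
f 78 72 80
f 78 80 79
f 79 80 81
f 79 81 75
f 80 72 82
f 80 82 81
f 81 82 83
f 81 83 75
f 82 72 84
f 82 84 83
f 83 84 85
f 83 85 75
f 84 72 86
f 84 86 85
f 85 86 87
f 85 87 75
f 86 72 88
f 86 88 87
f 87 88 89
f 87 89 75
f 88 72 90
f 88 90 89
f 89 90 91
f 89 91 75
f 90 72 92
f 90 92 91
f 91 92 93
f 91 93 75
f 92 72 94
f 92 94 93
f 93 94 95
f 93 95 75
f 94 72 73
f 94 73 95
f 95 73 74
f 95 74 75



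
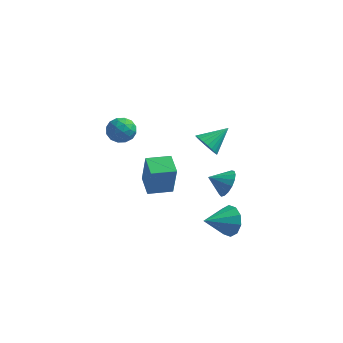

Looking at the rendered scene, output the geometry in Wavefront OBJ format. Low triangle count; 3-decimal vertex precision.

v -2.043 0.174 -1.481
v -1.723 -0.093 0.598
v -0.769 0.981 -1.573
v -0.45 0.713 0.506
v -1.31 -1.013 -1.746
v -0.991 -1.281 0.333
v -0.037 -0.207 -1.838
v 0.283 -0.474 0.241
v 2.373 2.557 -2.668
v 2.923 2.197 -1.928
v 1.327 2.183 -2.072
v 2.838 2.644 -1.799
v 2.645 3.072 -1.868
v 2.391 3.381 -2.121
v 2.132 3.502 -2.499
v 1.928 3.406 -2.916
v 1.826 3.115 -3.276
v 1.85 2.697 -3.497
v 1.993 2.246 -3.528
v 2.223 1.867 -3.362
v 2.487 1.645 -3.037
v 2.726 1.633 -2.628
v 2.883 1.832 -2.228
v 4.077 -2.747 -1.338
v 4.736 -2.9 -0.535
v 2.943 -3.973 -0.642
v 4.325 -2.426 -0.369
v 3.819 -2.074 -0.574
v 3.412 -1.98 -1.07
v 3.259 -2.178 -1.669
v 3.419 -2.593 -2.141
v 3.83 -3.067 -2.307
v 4.335 -3.419 -2.102
v 4.742 -3.514 -1.606
v 4.895 -3.316 -1.007
v 2.191 -1.141 3.463
v 2.705 -1.029 2.77
v 3.129 -0.039 4.337
v 2.47 -0.788 2.719
v 2.194 -0.602 2.781
v 1.916 -0.497 2.946
v 1.681 -0.491 3.191
v 1.523 -0.583 3.477
v 1.467 -0.76 3.761
v 1.521 -0.996 4
v 1.677 -1.253 4.157
v 1.912 -1.493 4.208
v 2.188 -1.68 4.146
v 2.465 -1.784 3.98
v 2.701 -1.791 3.736
v 2.859 -1.699 3.45
v 2.915 -1.521 3.166
v 2.861 -1.286 2.927
v -3.254 1.945 2.06
v -2.879 1.646 1.245
v -4.521 1.134 1.775
v -4.146 0.835 0.96
v -3.787 0.537 1.783
v -3.004 1.038 1.959
v -4.396 1.742 1.061
v -3.613 2.243 1.237
v -3.585 1.52 0.627
v -3.208 0.776 1.073
v -4.192 2.004 1.947
v -3.815 1.26 2.393
v -2.955 1.867 1.678
v -4.445 0.913 1.342
v -4.234 0.738 1.826
v -4.013 0.562 1.347
v -3.029 1.51 2.098
v -2.808 1.334 1.618
v -3.342 0.682 1.934
v -4.592 1.446 1.402
v -4.371 1.27 0.922
v -3.387 2.218 1.673
v -3.166 2.042 1.194
v -4.058 2.098 1.086
v -3.15 1.617 0.835
v -3.894 1.14 0.667
v -4.041 1.673 0.727
v -3.581 1.968 0.831
v -2.928 1.18 1.097
v -3.673 0.702 0.93
v -3.462 0.527 1.414
v -3.002 0.822 1.517
v -3.343 1.106 0.734
v -3.727 2.078 2.09
v -4.472 1.6 1.923
v -4.398 1.958 1.503
v -3.938 2.253 1.606
v -3.506 1.64 2.353
v -4.25 1.163 2.185
v -3.819 0.812 2.189
v -3.359 1.107 2.293
v -4.057 1.674 2.286
f 2 4 1
f 5 2 1
f 1 4 3
f 3 5 1
f 2 8 4
f 6 2 5
f 6 8 2
f 4 8 3
f 7 5 3
f 3 8 7
f 7 6 5
f 8 6 7
f 10 9 12
f 10 12 11
f 12 9 13
f 12 13 11
f 13 9 14
f 13 14 11
f 14 9 15
f 14 15 11
f 15 9 16
f 15 16 11
f 16 9 17
f 16 17 11
f 17 9 18
f 17 18 11
f 18 9 19
f 18 19 11
f 19 9 20
f 19 20 11
f 20 9 21
f 20 21 11
f 21 9 22
f 21 22 11
f 22 9 23
f 22 23 11
f 23 9 10
f 23 10 11
f 25 24 27
f 25 27 26
f 27 24 28
f 27 28 26
f 28 24 29
f 28 29 26
f 29 24 30
f 29 30 26
f 30 24 31
f 30 31 26
f 31 24 32
f 31 32 26
f 32 24 33
f 32 33 26
f 33 24 34
f 33 34 26
f 34 24 35
f 34 35 26
f 35 24 25
f 35 25 26
f 37 36 39
f 37 39 38
f 39 36 40
f 39 40 38
f 40 36 41
f 40 41 38
f 41 36 42
f 41 42 38
f 42 36 43
f 42 43 38
f 43 36 44
f 43 44 38
f 44 36 45
f 44 45 38
f 45 36 46
f 45 46 38
f 46 36 47
f 46 47 38
f 47 36 48
f 47 48 38
f 48 36 49
f 48 49 38
f 49 36 50
f 49 50 38
f 50 36 51
f 50 51 38
f 51 36 52
f 51 52 38
f 52 36 53
f 52 53 38
f 53 36 37
f 53 37 38
f 54 91 70
f 91 65 94
f 70 94 59
f 91 94 70
f 54 70 66
f 70 59 71
f 66 71 55
f 70 71 66
f 54 66 75
f 66 55 76
f 75 76 61
f 66 76 75
f 54 75 87
f 75 61 90
f 87 90 64
f 75 90 87
f 54 87 91
f 87 64 95
f 91 95 65
f 87 95 91
f 55 71 82
f 71 59 85
f 82 85 63
f 71 85 82
f 59 94 72
f 94 65 93
f 72 93 58
f 94 93 72
f 65 95 92
f 95 64 88
f 92 88 56
f 95 88 92
f 64 90 89
f 90 61 77
f 89 77 60
f 90 77 89
f 61 76 81
f 76 55 78
f 81 78 62
f 76 78 81
f 57 83 69
f 83 63 84
f 69 84 58
f 83 84 69
f 57 69 67
f 69 58 68
f 67 68 56
f 69 68 67
f 57 67 74
f 67 56 73
f 74 73 60
f 67 73 74
f 57 74 79
f 74 60 80
f 79 80 62
f 74 80 79
f 57 79 83
f 79 62 86
f 83 86 63
f 79 86 83
f 58 84 72
f 84 63 85
f 72 85 59
f 84 85 72
f 56 68 92
f 68 58 93
f 92 93 65
f 68 93 92
f 60 73 89
f 73 56 88
f 89 88 64
f 73 88 89
f 62 80 81
f 80 60 77
f 81 77 61
f 80 77 81
f 63 86 82
f 86 62 78
f 82 78 55
f 86 78 82



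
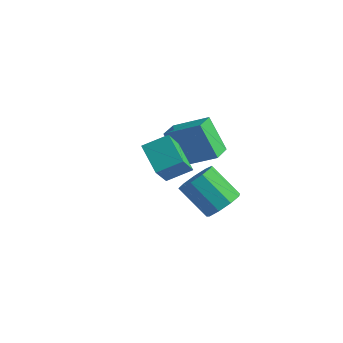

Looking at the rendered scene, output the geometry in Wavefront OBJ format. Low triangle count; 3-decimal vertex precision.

v 2.167 1.923 -3.859
v 2.854 1.556 -3.111
v 1.22 1.43 -1.673
v 0.533 1.797 -2.421
v 2.821 2.293 -3.084
v 1.188 2.167 -1.645
v 2.482 2.857 -3.419
v 0.849 2.732 -1.981
v 1.996 2.984 -3.961
v 0.362 2.859 -2.522
v 1.589 2.615 -4.454
v -0.044 2.489 -3.016
v 1.453 1.921 -4.67
v -0.18 1.796 -3.231
v 1.651 1.229 -4.506
v 0.017 1.103 -3.067
v 2.09 0.861 -4.039
v 0.456 0.735 -2.601
v 2.565 0.99 -3.489
v 0.932 0.864 -2.05
v -1.566 1.978 -0.205
v 0.173 2.645 0.808
v -1.896 3.192 -0.438
v -0.157 3.859 0.575
v -0.443 1.921 -2.095
v 1.296 2.588 -1.082
v -0.773 3.135 -2.328
v 0.966 3.802 -1.315
v 0.469 -1.578 1.309
v 0.805 -2.802 2.816
v 1.319 -0.62 1.898
v 1.655 -1.844 3.405
v 1.825 -2.256 0.455
v 2.161 -3.48 1.962
v 2.675 -1.298 1.044
v 3.011 -2.522 2.551
f 2 1 5
f 2 5 3
f 3 5 6
f 3 6 4
f 5 1 7
f 5 7 6
f 6 7 8
f 6 8 4
f 7 1 9
f 7 9 8
f 8 9 10
f 8 10 4
f 9 1 11
f 9 11 10
f 10 11 12
f 10 12 4
f 11 1 13
f 11 13 12
f 12 13 14
f 12 14 4
f 13 1 15
f 13 15 14
f 14 15 16
f 14 16 4
f 15 1 17
f 15 17 16
f 16 17 18
f 16 18 4
f 17 1 19
f 17 19 18
f 18 19 20
f 18 20 4
f 19 1 2
f 19 2 20
f 20 2 3
f 20 3 4
f 22 24 21
f 25 22 21
f 21 24 23
f 23 25 21
f 22 28 24
f 26 22 25
f 26 28 22
f 24 28 23
f 27 25 23
f 23 28 27
f 27 26 25
f 28 26 27
f 30 32 29
f 33 30 29
f 29 32 31
f 31 33 29
f 30 36 32
f 34 30 33
f 34 36 30
f 32 36 31
f 35 33 31
f 31 36 35
f 35 34 33
f 36 34 35



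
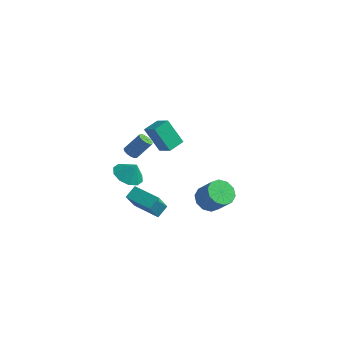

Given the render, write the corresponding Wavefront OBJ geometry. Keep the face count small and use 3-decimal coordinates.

v -2.49 1.451 -0.378
v -3.55 1.338 1.255
v -2.241 2.569 -0.139
v -3.301 2.456 1.494
v -1.459 1.084 0.266
v -2.519 0.971 1.899
v -1.21 2.202 0.505
v -2.27 2.089 2.138
v -1.531 -3.655 -1.019
v -1.41 -2.857 -0.5
v -1.584 -2.679 -2.507
v -1.464 -1.881 -1.987
v 0.304 -3.819 -1.193
v 0.424 -3.021 -0.673
v 0.25 -2.843 -2.68
v 0.371 -2.045 -2.161
v -4.052 0.229 -2.55
v -3.425 -0.622 -2.713
v -3.508 0.431 -1.51
v -3.123 -0.094 -2.972
v -3.177 0.558 -3.071
v -3.564 1.084 -2.97
v -4.138 1.284 -2.709
v -4.679 1.081 -2.387
v -4.98 0.553 -2.127
v -4.927 -0.099 -2.029
v -4.539 -0.625 -2.129
v -3.965 -0.825 -2.391
v 3.436 -2.271 0.031
v 4.051 -1.716 -0.412
v 5.06 -1.894 0.765
v 4.444 -2.449 1.209
v 3.717 -1.38 -0.075
v 4.725 -1.558 1.102
v 3.276 -1.385 0.303
v 4.284 -1.563 1.48
v 2.895 -1.729 0.576
v 3.903 -1.906 1.754
v 2.721 -2.279 0.642
v 3.73 -2.457 1.819
v 2.82 -2.826 0.475
v 3.829 -3.004 1.652
v 3.155 -3.162 0.138
v 4.163 -3.34 1.315
v 3.596 -3.157 -0.24
v 4.604 -3.335 0.937
v 3.977 -2.814 -0.514
v 4.985 -2.991 0.664
v 4.15 -2.263 -0.579
v 5.159 -2.441 0.598
v -1.595 -3.006 2.586
v -1.296 -3.426 2.653
v -0.625 -2.774 3.76
v -0.925 -2.354 3.694
v -1.154 -3.253 2.464
v -0.483 -2.6 3.572
v -1.152 -3.001 2.315
v -0.481 -2.348 3.422
v -1.291 -2.751 2.251
v -0.62 -2.098 3.358
v -1.526 -2.582 2.294
v -0.855 -1.929 3.401
v -1.784 -2.548 2.43
v -1.113 -1.895 3.537
v -1.981 -2.659 2.615
v -1.31 -2.006 3.723
v -2.056 -2.881 2.792
v -1.385 -2.228 3.899
v -1.985 -3.142 2.903
v -1.314 -2.49 4.01
v -1.79 -3.361 2.913
v -1.119 -2.708 4.021
v -1.533 -3.467 2.82
v -0.862 -2.814 3.927
f 2 4 1
f 5 2 1
f 1 4 3
f 3 5 1
f 2 8 4
f 6 2 5
f 6 8 2
f 4 8 3
f 7 5 3
f 3 8 7
f 7 6 5
f 8 6 7
f 10 12 9
f 13 10 9
f 9 12 11
f 11 13 9
f 10 16 12
f 14 10 13
f 14 16 10
f 12 16 11
f 15 13 11
f 11 16 15
f 15 14 13
f 16 14 15
f 18 17 20
f 18 20 19
f 20 17 21
f 20 21 19
f 21 17 22
f 21 22 19
f 22 17 23
f 22 23 19
f 23 17 24
f 23 24 19
f 24 17 25
f 24 25 19
f 25 17 26
f 25 26 19
f 26 17 27
f 26 27 19
f 27 17 28
f 27 28 19
f 28 17 18
f 28 18 19
f 30 29 33
f 30 33 31
f 31 33 34
f 31 34 32
f 33 29 35
f 33 35 34
f 34 35 36
f 34 36 32
f 35 29 37
f 35 37 36
f 36 37 38
f 36 38 32
f 37 29 39
f 37 39 38
f 38 39 40
f 38 40 32
f 39 29 41
f 39 41 40
f 40 41 42
f 40 42 32
f 41 29 43
f 41 43 42
f 42 43 44
f 42 44 32
f 43 29 45
f 43 45 44
f 44 45 46
f 44 46 32
f 45 29 47
f 45 47 46
f 46 47 48
f 46 48 32
f 47 29 49
f 47 49 48
f 48 49 50
f 48 50 32
f 49 29 30
f 49 30 50
f 50 30 31
f 50 31 32
f 52 51 55
f 52 55 53
f 53 55 56
f 53 56 54
f 55 51 57
f 55 57 56
f 56 57 58
f 56 58 54
f 57 51 59
f 57 59 58
f 58 59 60
f 58 60 54
f 59 51 61
f 59 61 60
f 60 61 62
f 60 62 54
f 61 51 63
f 61 63 62
f 62 63 64
f 62 64 54
f 63 51 65
f 63 65 64
f 64 65 66
f 64 66 54
f 65 51 67
f 65 67 66
f 66 67 68
f 66 68 54
f 67 51 69
f 67 69 68
f 68 69 70
f 68 70 54
f 69 51 71
f 69 71 70
f 70 71 72
f 70 72 54
f 71 51 73
f 71 73 72
f 72 73 74
f 72 74 54
f 73 51 52
f 73 52 74
f 74 52 53
f 74 53 54



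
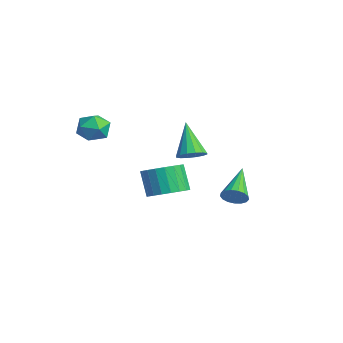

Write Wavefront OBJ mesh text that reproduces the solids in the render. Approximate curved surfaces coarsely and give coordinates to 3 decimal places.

v -0.108 -1.686 0.596
v 0.147 -2.037 1.151
v -1.147 -2.103 0.809
v -0.892 -2.454 1.364
v -0.932 -1.751 1.381
v -0.29 -1.493 1.249
v -0.71 -2.647 0.711
v -0.068 -2.389 0.579
v -0.225 -2.631 1.222
v -0.362 -2.077 1.636
v -0.638 -2.063 0.324
v -0.775 -1.509 0.738
v 1.734 2.499 -2.212
v 2.091 2.73 -1.896
v 0.526 3.261 -1.408
v 2.066 2.893 -2.089
v 1.964 2.966 -2.31
v 1.81 2.932 -2.509
v 1.639 2.798 -2.639
v 1.489 2.596 -2.672
v 1.396 2.371 -2.6
v 1.38 2.176 -2.439
v 1.445 2.055 -2.226
v 1.577 2.035 -2.01
v 1.744 2.122 -1.84
v 1.909 2.295 -1.756
v 2.035 2.514 -1.776
v 3.83 -0.701 -0.565
v 4.353 -0.239 -0.264
v 3.833 -0.298 0.727
v 3.31 -0.759 0.425
v 4.135 -0.034 -0.366
v 3.616 -0.093 0.625
v 3.865 0.056 -0.502
v 3.345 -0.003 0.488
v 3.588 0.015 -0.65
v 3.069 -0.044 0.341
v 3.353 -0.15 -0.783
v 2.834 -0.208 0.208
v 3.201 -0.41 -0.878
v 2.682 -0.468 0.113
v 3.157 -0.72 -0.919
v 2.638 -0.779 0.072
v 3.23 -1.027 -0.899
v 2.71 -1.085 0.091
v 3.406 -1.278 -0.821
v 2.887 -1.336 0.169
v 3.656 -1.428 -0.699
v 3.136 -1.487 0.291
v 3.935 -1.453 -0.554
v 3.416 -1.512 0.436
v 4.197 -1.348 -0.411
v 3.677 -1.407 0.579
v 4.395 -1.131 -0.294
v 3.875 -1.19 0.696
v 4.495 -0.84 -0.225
v 3.975 -0.898 0.766
v 4.48 -0.524 -0.214
v 3.961 -0.583 0.777
v 2.831 0.478 0.641
v 3.209 0.178 0.925
v 1.969 0.562 1.879
v 3.289 0.455 0.962
v 3.246 0.737 0.913
v 3.092 0.95 0.791
v 2.868 1.037 0.629
v 2.633 0.974 0.471
v 2.452 0.778 0.358
v 2.372 0.502 0.321
v 2.415 0.219 0.369
v 2.569 0.006 0.491
v 2.793 -0.08 0.653
v 3.028 -0.017 0.812
f 1 12 6
f 1 6 2
f 1 2 8
f 1 8 11
f 1 11 12
f 2 6 10
f 6 12 5
f 12 11 3
f 11 8 7
f 8 2 9
f 4 10 5
f 4 5 3
f 4 3 7
f 4 7 9
f 4 9 10
f 5 10 6
f 3 5 12
f 7 3 11
f 9 7 8
f 10 9 2
f 14 13 16
f 14 16 15
f 16 13 17
f 16 17 15
f 17 13 18
f 17 18 15
f 18 13 19
f 18 19 15
f 19 13 20
f 19 20 15
f 20 13 21
f 20 21 15
f 21 13 22
f 21 22 15
f 22 13 23
f 22 23 15
f 23 13 24
f 23 24 15
f 24 13 25
f 24 25 15
f 25 13 26
f 25 26 15
f 26 13 27
f 26 27 15
f 27 13 14
f 27 14 15
f 29 28 32
f 29 32 30
f 30 32 33
f 30 33 31
f 32 28 34
f 32 34 33
f 33 34 35
f 33 35 31
f 34 28 36
f 34 36 35
f 35 36 37
f 35 37 31
f 36 28 38
f 36 38 37
f 37 38 39
f 37 39 31
f 38 28 40
f 38 40 39
f 39 40 41
f 39 41 31
f 40 28 42
f 40 42 41
f 41 42 43
f 41 43 31
f 42 28 44
f 42 44 43
f 43 44 45
f 43 45 31
f 44 28 46
f 44 46 45
f 45 46 47
f 45 47 31
f 46 28 48
f 46 48 47
f 47 48 49
f 47 49 31
f 48 28 50
f 48 50 49
f 49 50 51
f 49 51 31
f 50 28 52
f 50 52 51
f 51 52 53
f 51 53 31
f 52 28 54
f 52 54 53
f 53 54 55
f 53 55 31
f 54 28 56
f 54 56 55
f 55 56 57
f 55 57 31
f 56 28 58
f 56 58 57
f 57 58 59
f 57 59 31
f 58 28 29
f 58 29 59
f 59 29 30
f 59 30 31
f 61 60 63
f 61 63 62
f 63 60 64
f 63 64 62
f 64 60 65
f 64 65 62
f 65 60 66
f 65 66 62
f 66 60 67
f 66 67 62
f 67 60 68
f 67 68 62
f 68 60 69
f 68 69 62
f 69 60 70
f 69 70 62
f 70 60 71
f 70 71 62
f 71 60 72
f 71 72 62
f 72 60 73
f 72 73 62
f 73 60 61
f 73 61 62

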